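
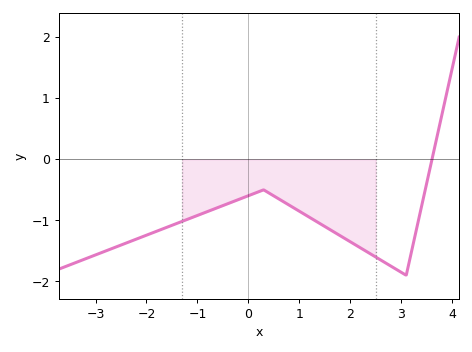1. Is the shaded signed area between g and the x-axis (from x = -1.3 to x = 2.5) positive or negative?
negative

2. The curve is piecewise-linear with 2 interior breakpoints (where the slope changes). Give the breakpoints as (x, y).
(0.3, -0.5); (3.1, -1.9)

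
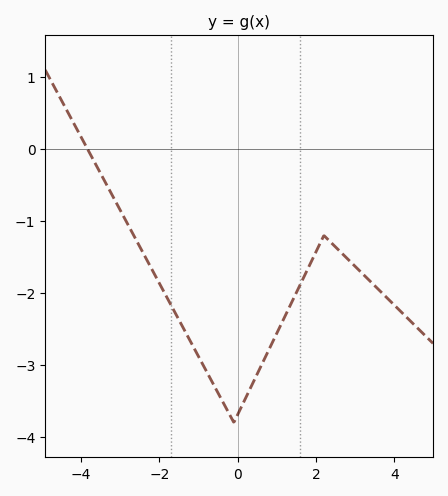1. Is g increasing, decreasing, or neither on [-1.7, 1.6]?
neither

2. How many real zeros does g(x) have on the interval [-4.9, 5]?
1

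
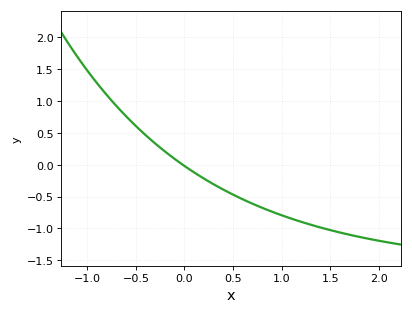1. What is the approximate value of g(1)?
-0.793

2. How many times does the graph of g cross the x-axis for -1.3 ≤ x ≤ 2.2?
1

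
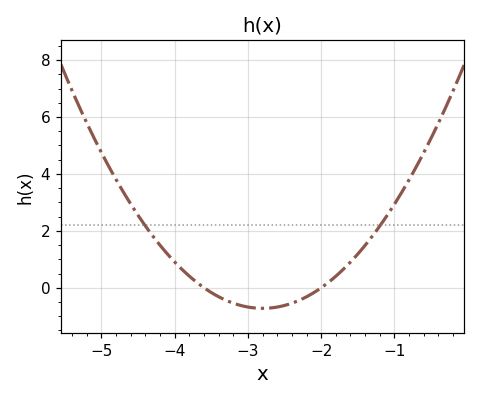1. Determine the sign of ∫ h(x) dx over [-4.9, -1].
positive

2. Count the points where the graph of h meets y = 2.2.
2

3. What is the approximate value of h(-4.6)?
3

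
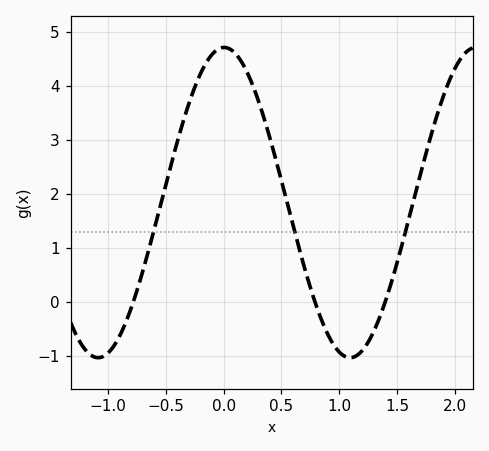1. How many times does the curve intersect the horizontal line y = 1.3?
3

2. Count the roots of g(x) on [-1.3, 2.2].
3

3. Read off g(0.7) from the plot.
0.626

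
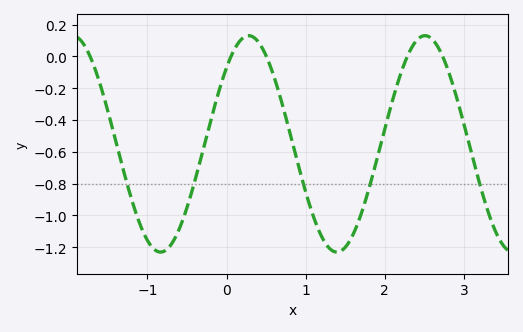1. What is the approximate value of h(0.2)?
0.113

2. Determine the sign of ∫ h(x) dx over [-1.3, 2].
negative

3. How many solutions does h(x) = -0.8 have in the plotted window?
5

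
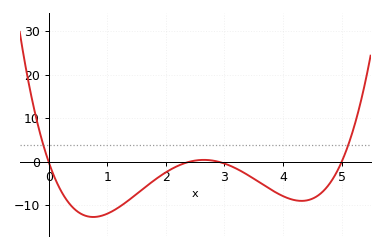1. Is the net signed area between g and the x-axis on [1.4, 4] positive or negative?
negative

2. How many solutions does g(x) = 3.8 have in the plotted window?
2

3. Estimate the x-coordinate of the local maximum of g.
2.65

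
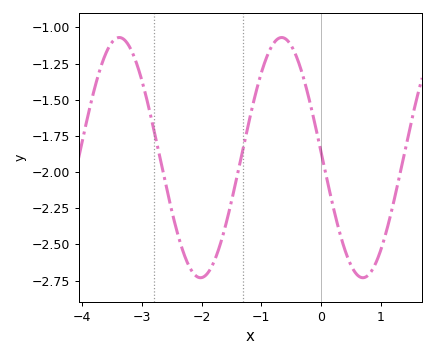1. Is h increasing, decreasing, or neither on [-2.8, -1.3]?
neither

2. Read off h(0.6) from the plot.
-2.71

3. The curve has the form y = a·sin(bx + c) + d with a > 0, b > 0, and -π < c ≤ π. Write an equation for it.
y = 0.83sin(2.31x + 3.09) - 1.9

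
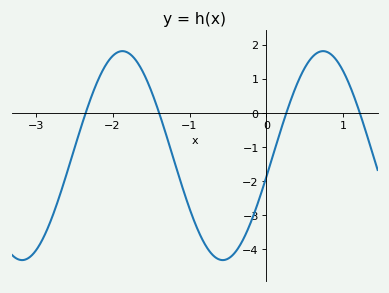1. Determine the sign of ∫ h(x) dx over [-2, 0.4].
negative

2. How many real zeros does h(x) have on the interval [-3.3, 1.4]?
4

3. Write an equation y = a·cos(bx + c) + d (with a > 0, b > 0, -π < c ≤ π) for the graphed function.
y = 3.07cos(2.41x - 1.77) - 1.25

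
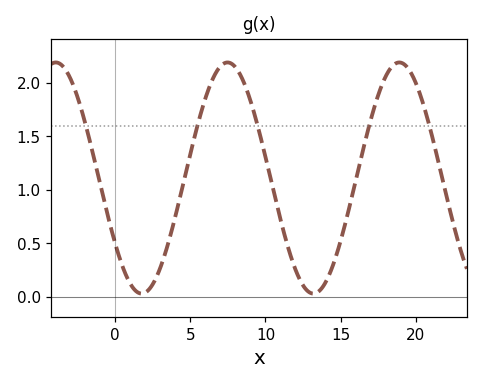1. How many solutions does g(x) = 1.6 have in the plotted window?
5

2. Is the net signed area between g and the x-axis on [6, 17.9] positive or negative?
positive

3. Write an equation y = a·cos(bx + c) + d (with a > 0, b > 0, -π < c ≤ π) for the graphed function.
y = 1.08cos(0.55x + 2.17) + 1.11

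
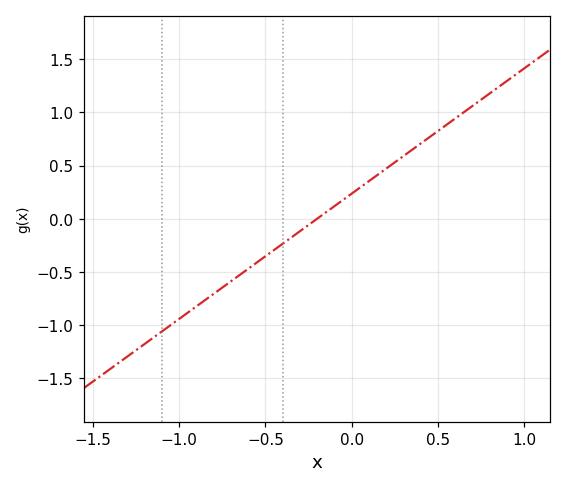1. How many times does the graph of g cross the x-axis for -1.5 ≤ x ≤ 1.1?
1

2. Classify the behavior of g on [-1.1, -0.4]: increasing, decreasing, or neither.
increasing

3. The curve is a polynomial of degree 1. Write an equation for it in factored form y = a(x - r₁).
y = 1.18(x + 0.2)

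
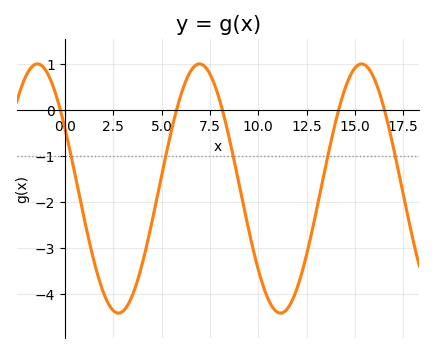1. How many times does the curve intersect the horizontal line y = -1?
5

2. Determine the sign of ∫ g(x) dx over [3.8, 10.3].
negative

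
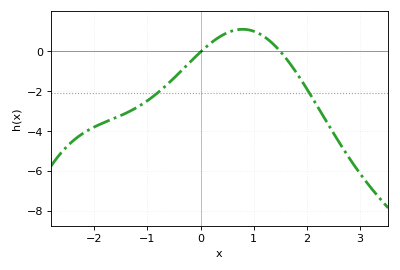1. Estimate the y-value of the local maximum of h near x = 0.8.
1.09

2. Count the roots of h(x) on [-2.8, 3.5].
2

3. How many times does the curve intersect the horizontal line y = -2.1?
2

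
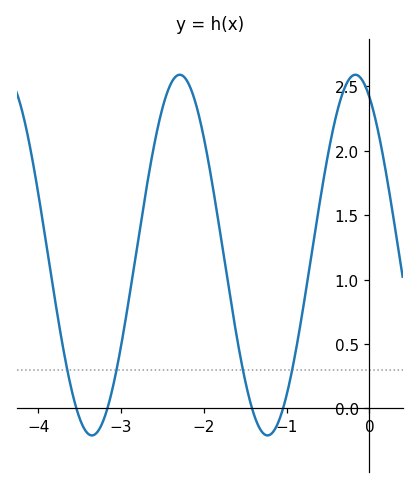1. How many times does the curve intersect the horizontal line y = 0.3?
4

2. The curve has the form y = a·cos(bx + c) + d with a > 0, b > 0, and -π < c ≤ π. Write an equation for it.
y = 1.4cos(2.96x + 0.5) + 1.19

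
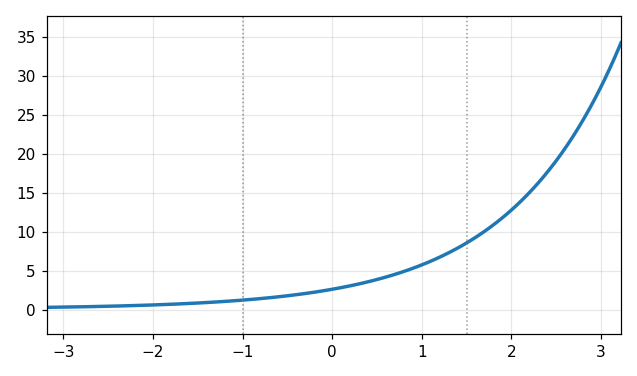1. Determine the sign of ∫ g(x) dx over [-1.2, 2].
positive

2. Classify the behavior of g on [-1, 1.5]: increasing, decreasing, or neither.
increasing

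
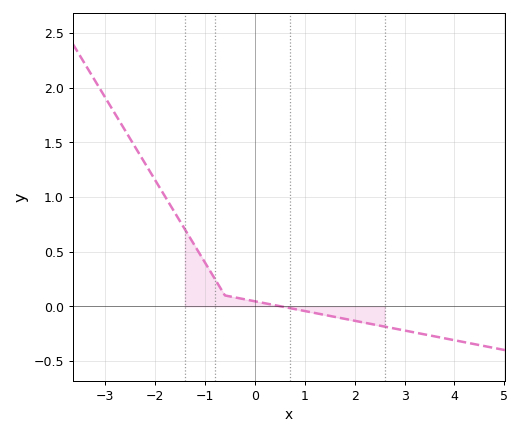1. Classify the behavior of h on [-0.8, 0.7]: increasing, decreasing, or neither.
decreasing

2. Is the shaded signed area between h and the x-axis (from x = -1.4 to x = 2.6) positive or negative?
positive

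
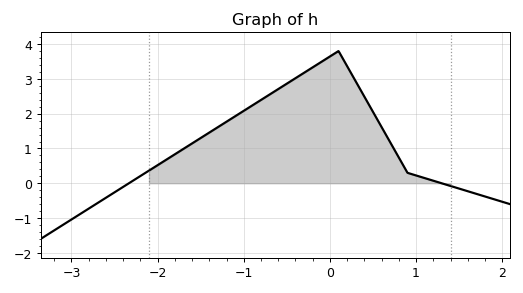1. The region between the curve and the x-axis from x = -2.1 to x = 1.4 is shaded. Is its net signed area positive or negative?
positive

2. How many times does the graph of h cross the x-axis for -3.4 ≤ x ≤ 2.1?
2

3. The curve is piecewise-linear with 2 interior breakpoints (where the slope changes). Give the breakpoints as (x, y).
(0.1, 3.8); (0.9, 0.3)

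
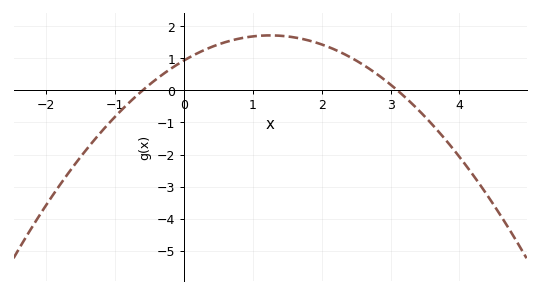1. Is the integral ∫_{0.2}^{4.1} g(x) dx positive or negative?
positive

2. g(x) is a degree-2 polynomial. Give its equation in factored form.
y = -0.5(x + 0.6)(x - 3.1)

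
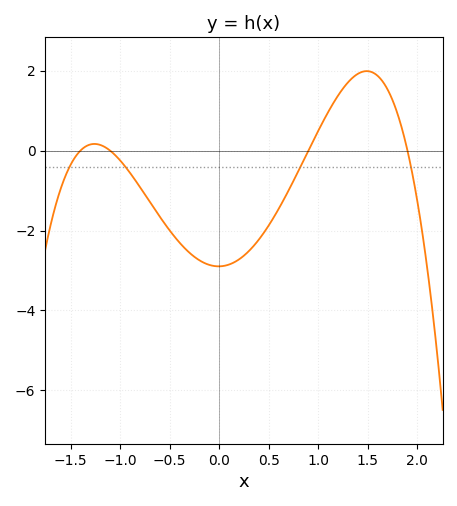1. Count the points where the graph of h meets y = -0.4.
4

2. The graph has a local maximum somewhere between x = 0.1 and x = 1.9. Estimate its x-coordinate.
1.5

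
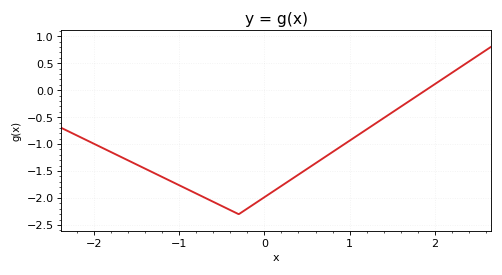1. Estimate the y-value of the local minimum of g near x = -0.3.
-2.3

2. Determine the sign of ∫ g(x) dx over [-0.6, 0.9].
negative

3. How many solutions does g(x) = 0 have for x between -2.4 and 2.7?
1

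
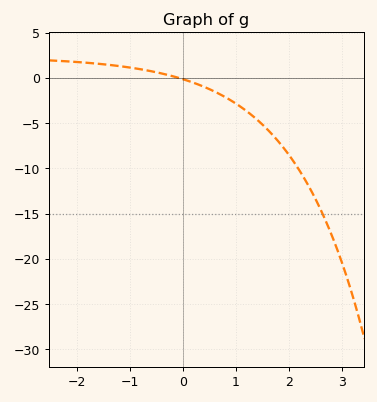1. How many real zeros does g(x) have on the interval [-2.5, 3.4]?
1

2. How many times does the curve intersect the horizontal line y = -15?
1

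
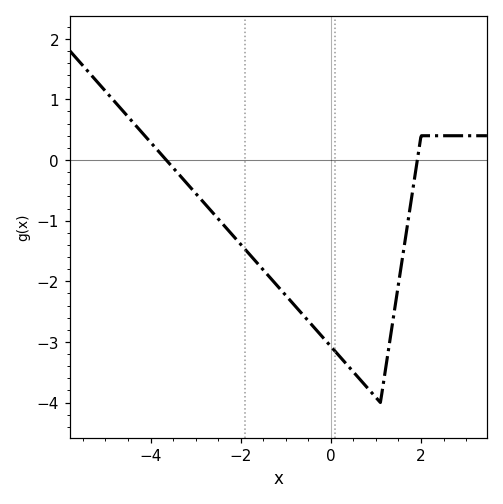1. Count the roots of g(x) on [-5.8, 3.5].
2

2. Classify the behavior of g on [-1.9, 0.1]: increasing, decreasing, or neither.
decreasing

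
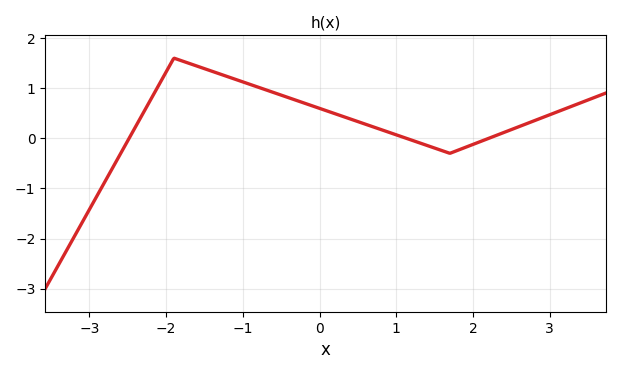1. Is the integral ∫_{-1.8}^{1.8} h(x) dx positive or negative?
positive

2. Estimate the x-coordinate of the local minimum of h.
1.7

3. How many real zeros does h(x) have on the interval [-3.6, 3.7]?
3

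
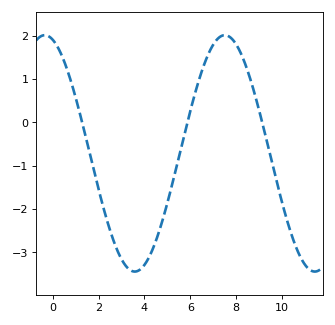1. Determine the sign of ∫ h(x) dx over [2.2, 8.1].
negative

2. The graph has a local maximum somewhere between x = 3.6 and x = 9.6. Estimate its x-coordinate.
7.6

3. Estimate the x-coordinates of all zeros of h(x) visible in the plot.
1.2, 5.8, 9.2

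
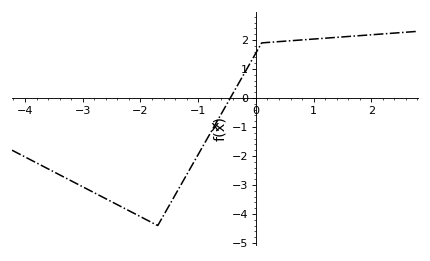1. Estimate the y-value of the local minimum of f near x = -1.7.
-4.4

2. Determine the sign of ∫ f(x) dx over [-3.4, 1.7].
negative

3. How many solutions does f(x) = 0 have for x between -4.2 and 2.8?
1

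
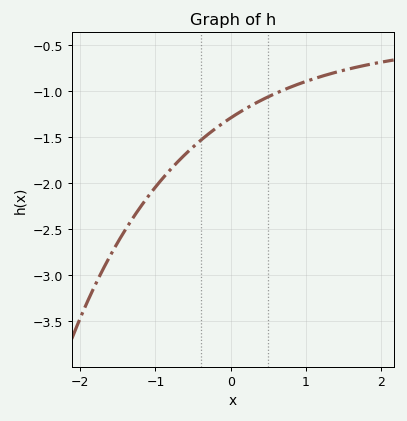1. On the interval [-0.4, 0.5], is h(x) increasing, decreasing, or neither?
increasing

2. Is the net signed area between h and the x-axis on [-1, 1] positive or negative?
negative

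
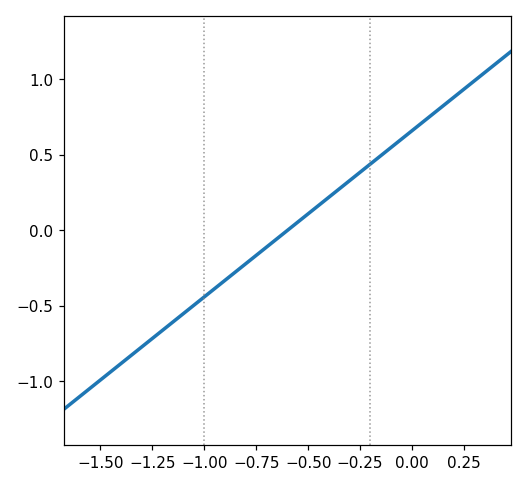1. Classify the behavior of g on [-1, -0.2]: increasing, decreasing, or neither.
increasing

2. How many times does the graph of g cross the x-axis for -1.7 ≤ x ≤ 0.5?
1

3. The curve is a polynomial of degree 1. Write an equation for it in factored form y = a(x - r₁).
y = 1.1(x + 0.6)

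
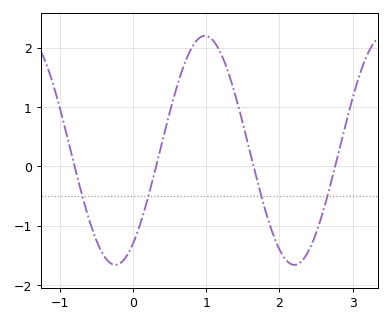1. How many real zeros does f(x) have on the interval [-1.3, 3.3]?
4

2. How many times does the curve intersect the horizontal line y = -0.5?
4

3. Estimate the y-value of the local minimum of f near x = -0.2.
-1.66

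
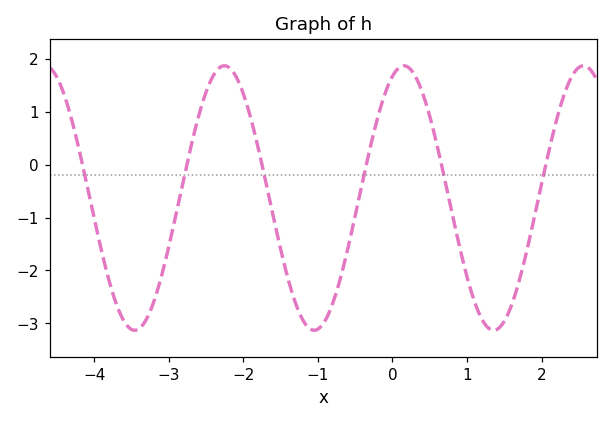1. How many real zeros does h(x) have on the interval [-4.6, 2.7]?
6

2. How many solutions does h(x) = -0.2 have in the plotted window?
6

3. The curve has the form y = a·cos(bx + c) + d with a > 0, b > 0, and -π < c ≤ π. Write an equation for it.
y = 2.5cos(2.61x - 0.402) - 0.63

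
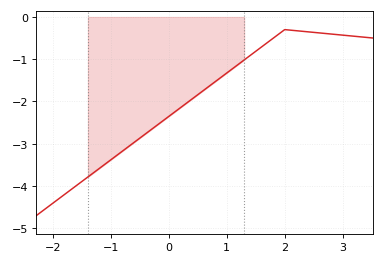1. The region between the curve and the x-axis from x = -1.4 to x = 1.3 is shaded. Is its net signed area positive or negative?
negative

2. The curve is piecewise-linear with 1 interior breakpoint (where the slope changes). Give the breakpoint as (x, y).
(2, -0.3)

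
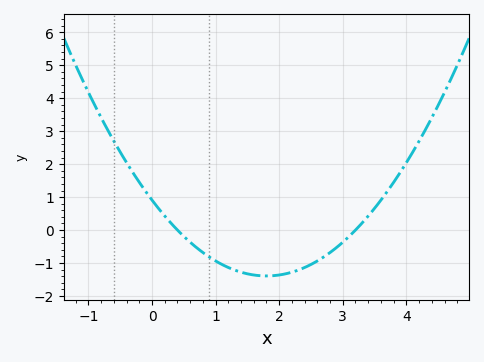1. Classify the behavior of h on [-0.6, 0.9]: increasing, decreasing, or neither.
decreasing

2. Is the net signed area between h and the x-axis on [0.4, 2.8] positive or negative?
negative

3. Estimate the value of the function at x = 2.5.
-1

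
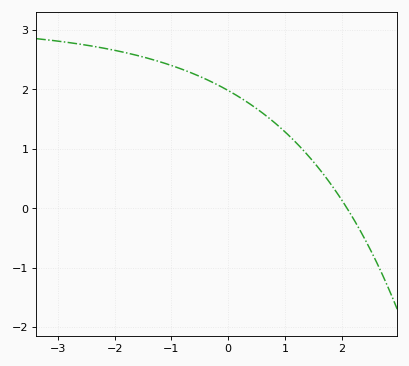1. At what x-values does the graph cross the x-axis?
2.09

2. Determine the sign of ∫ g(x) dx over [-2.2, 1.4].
positive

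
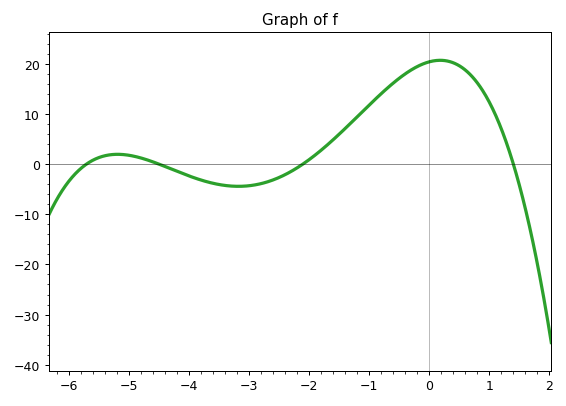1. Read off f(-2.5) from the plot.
-3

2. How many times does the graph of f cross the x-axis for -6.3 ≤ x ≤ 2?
4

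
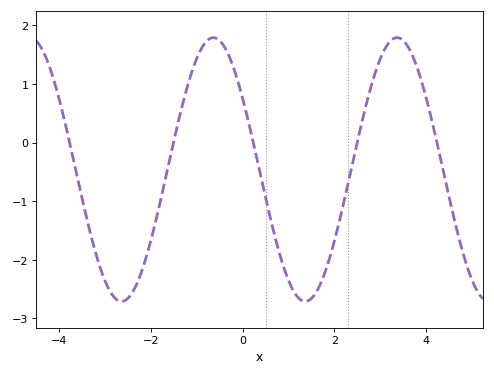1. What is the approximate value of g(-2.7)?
-2.7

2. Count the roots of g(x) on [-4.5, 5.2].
5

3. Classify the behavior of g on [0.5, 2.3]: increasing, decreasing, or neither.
neither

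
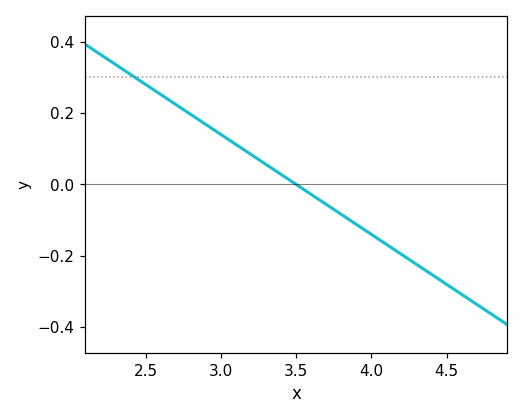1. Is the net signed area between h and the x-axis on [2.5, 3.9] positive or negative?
positive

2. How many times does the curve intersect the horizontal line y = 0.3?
1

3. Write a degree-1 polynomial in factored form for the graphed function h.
y = -0.28(x - 3.5)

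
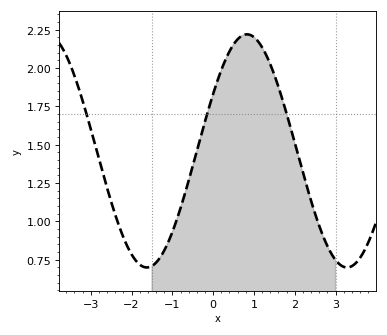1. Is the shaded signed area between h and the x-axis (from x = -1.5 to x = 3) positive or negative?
positive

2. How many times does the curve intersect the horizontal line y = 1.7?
3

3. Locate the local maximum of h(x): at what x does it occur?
0.829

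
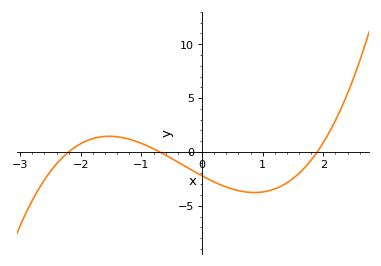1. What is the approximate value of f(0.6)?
-3.6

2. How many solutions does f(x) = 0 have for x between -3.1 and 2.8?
3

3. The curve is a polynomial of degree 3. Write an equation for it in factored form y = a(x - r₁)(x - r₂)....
y = 0.76(x + 2.2)(x + 0.7)(x - 1.9)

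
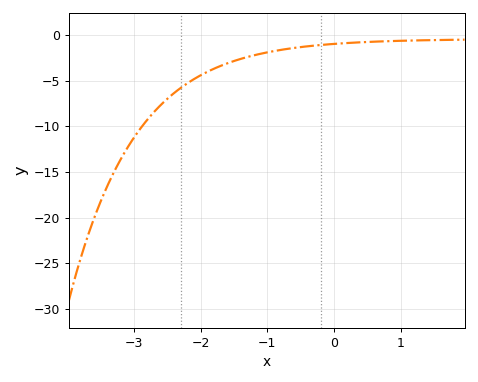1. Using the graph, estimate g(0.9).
-0.5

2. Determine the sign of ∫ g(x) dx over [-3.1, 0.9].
negative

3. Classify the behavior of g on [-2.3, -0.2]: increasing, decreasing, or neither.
increasing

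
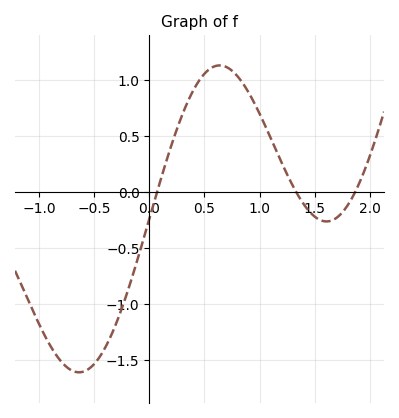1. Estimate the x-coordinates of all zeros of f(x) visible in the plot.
0.05, 1.35, 1.85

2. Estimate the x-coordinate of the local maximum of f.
0.65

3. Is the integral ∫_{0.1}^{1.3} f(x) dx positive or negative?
positive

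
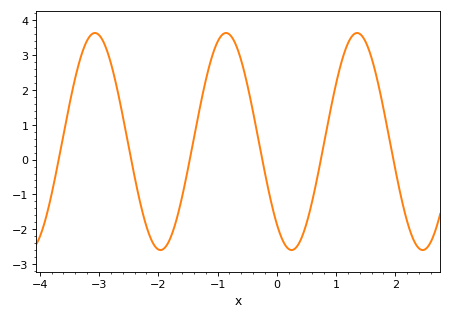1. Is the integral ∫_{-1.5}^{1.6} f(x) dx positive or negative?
positive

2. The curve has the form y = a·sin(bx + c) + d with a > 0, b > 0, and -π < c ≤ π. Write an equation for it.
y = 3.12sin(2.84x - 2.28) + 0.52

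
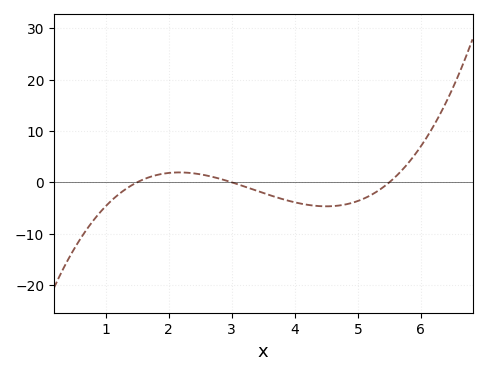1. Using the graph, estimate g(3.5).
-2.08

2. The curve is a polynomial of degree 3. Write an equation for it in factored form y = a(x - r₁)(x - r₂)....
y = 1.04(x - 1.5)(x - 3)(x - 5.5)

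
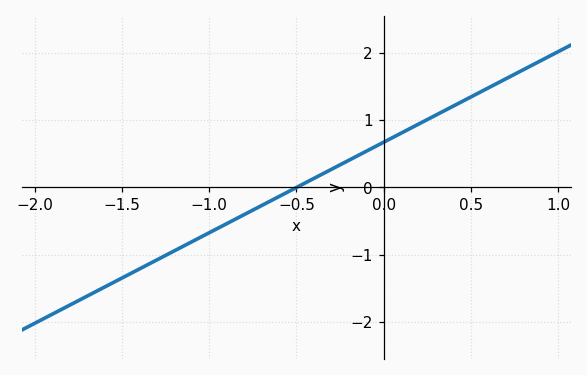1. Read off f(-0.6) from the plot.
-0.135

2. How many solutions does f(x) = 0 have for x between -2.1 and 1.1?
1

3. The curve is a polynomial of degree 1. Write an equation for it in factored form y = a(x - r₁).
y = 1.35(x + 0.5)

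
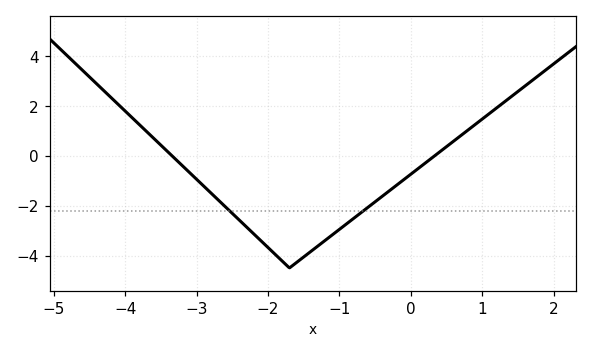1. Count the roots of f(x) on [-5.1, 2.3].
2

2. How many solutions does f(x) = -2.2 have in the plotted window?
2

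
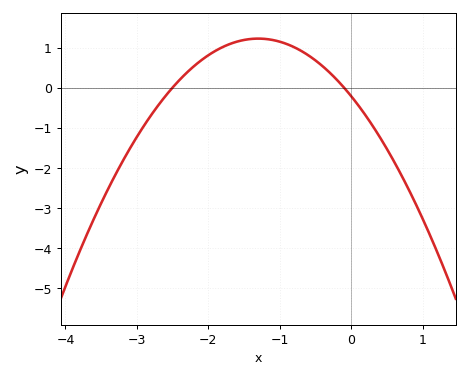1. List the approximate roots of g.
-2.5, -0.1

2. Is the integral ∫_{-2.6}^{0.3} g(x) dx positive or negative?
positive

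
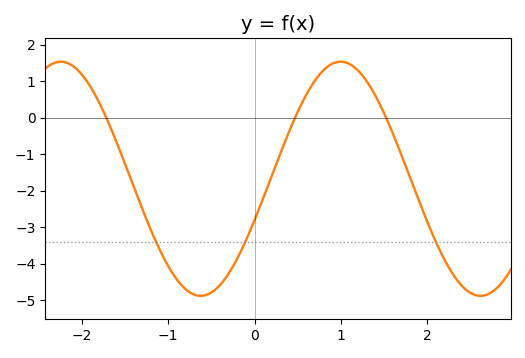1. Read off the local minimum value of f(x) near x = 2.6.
-4.9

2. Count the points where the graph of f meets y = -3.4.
3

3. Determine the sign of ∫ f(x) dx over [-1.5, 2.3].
negative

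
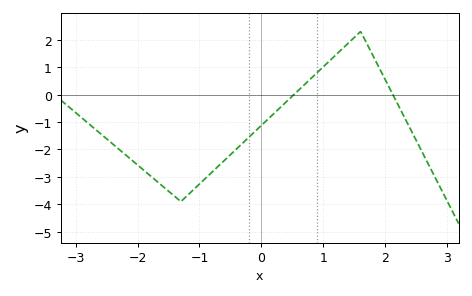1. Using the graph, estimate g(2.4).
-1.2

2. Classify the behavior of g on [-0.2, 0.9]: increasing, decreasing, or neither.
increasing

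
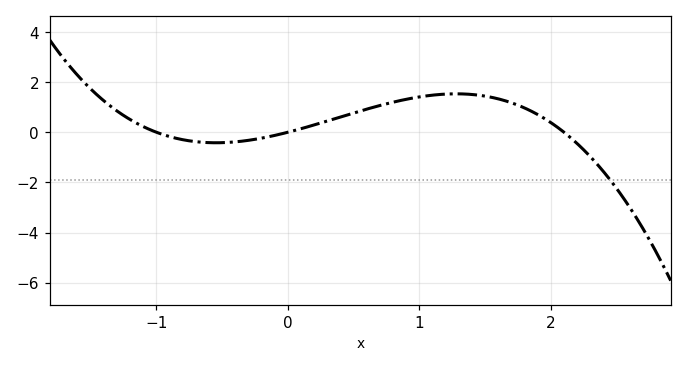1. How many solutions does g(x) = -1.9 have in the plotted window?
1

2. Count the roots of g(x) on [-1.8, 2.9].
3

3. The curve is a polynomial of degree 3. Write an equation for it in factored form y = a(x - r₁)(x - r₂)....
y = -0.64(x + 1)(x - 0)(x - 2.1)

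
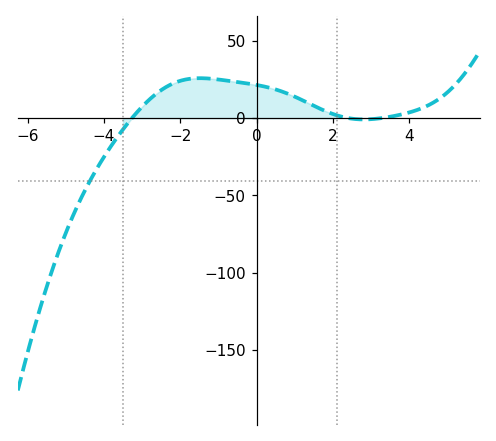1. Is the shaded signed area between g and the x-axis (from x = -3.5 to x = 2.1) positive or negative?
positive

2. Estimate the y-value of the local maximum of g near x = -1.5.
25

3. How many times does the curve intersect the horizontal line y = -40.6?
1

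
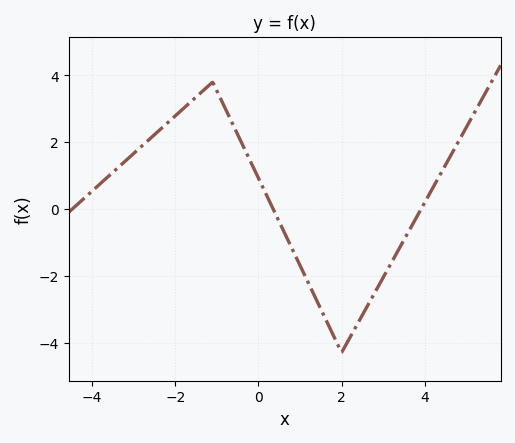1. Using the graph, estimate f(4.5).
1.32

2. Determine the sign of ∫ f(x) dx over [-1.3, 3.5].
negative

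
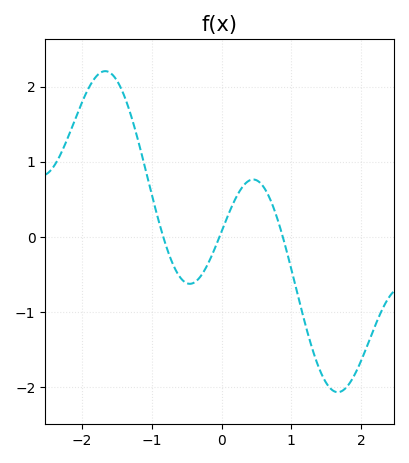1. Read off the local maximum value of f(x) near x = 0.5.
0.8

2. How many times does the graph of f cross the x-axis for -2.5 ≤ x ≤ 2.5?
3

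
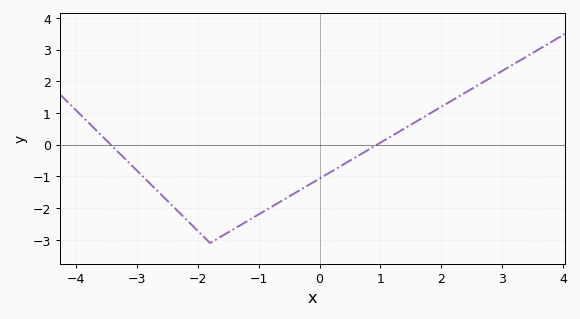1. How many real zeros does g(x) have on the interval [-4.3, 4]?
2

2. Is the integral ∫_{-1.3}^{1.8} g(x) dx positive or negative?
negative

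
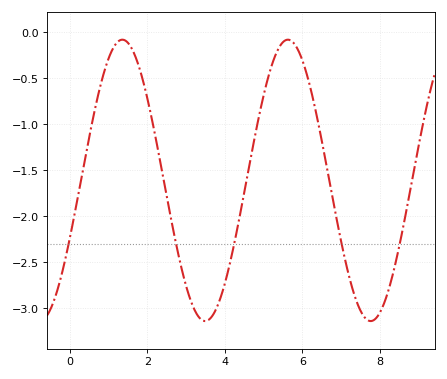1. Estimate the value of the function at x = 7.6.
-3.1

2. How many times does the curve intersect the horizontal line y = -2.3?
5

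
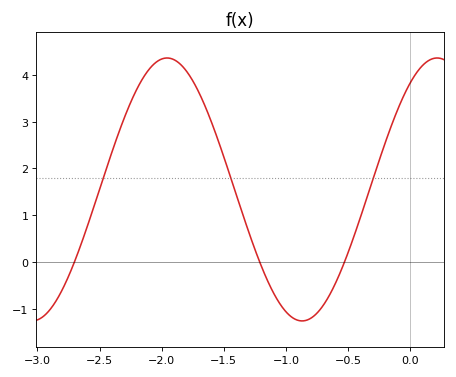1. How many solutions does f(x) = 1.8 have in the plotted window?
3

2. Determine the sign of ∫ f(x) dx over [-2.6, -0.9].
positive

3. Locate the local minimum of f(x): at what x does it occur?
-0.869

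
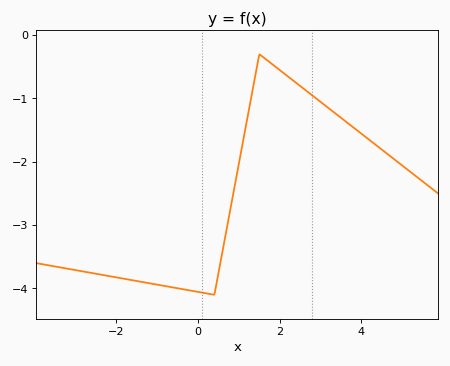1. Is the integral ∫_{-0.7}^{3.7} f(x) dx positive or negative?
negative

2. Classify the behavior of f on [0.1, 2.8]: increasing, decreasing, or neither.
neither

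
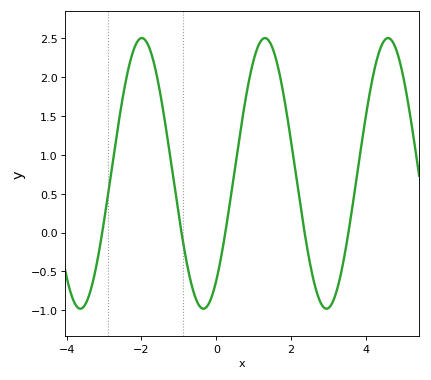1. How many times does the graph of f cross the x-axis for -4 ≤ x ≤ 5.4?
5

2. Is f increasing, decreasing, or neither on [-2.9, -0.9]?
neither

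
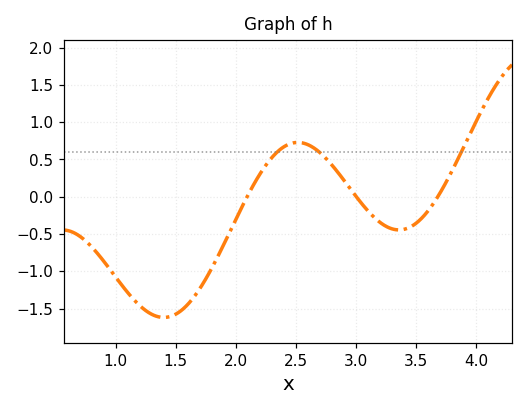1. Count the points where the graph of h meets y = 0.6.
3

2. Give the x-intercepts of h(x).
2.09, 3, 3.68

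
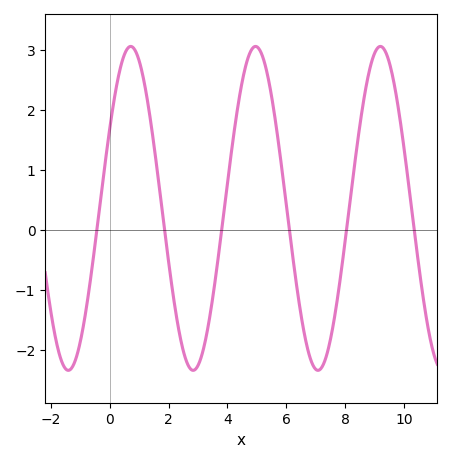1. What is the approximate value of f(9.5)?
2.8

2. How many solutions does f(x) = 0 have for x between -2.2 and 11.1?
6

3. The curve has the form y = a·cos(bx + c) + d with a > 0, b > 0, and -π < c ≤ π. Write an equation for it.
y = 2.7cos(1.48x - 1.05) + 0.36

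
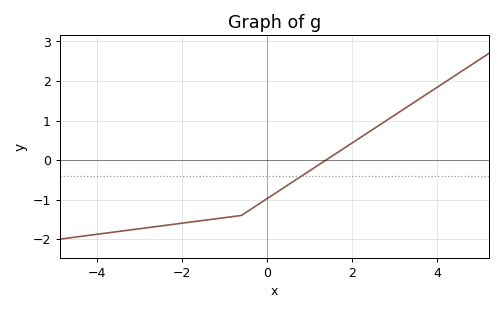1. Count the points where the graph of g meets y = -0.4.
1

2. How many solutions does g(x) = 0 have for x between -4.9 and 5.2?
1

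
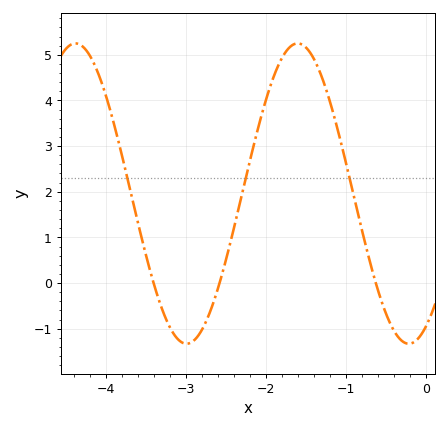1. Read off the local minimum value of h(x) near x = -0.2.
-1.33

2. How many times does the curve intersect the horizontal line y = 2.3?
3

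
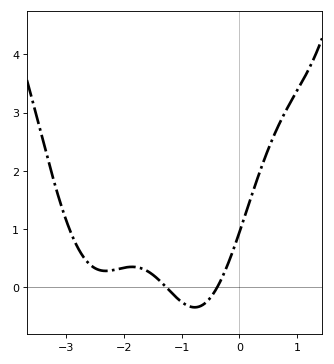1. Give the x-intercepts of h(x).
-1.27, -0.385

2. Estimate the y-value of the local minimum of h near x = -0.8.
-0.342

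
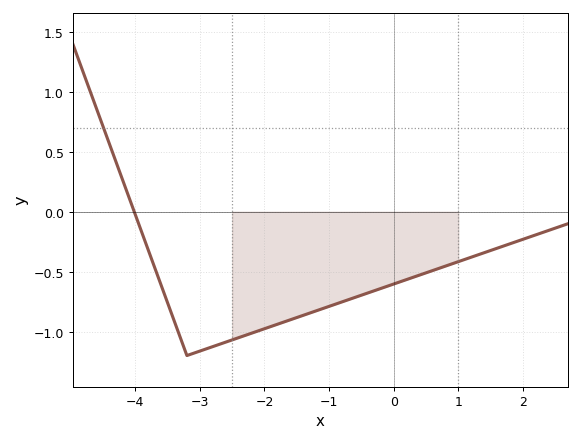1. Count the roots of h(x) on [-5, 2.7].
1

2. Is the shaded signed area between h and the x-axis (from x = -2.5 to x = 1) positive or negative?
negative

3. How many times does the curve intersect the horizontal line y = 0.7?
1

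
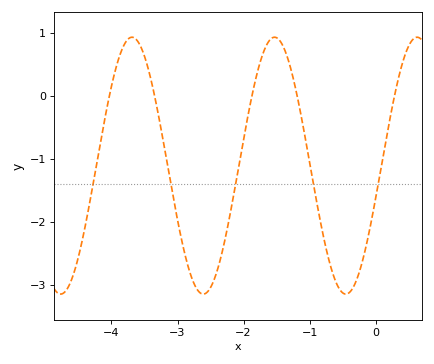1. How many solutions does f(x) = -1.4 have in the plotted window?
5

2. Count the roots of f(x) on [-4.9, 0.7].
5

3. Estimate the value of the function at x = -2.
-0.7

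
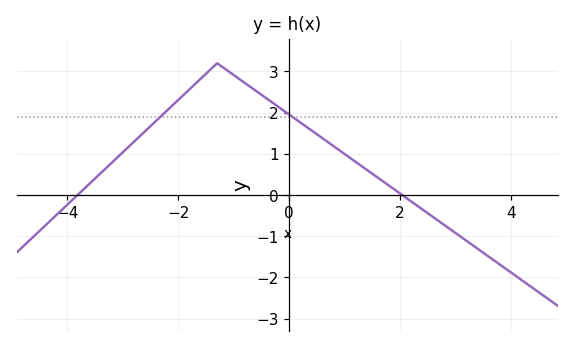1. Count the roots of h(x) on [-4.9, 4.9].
2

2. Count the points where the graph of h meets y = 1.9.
2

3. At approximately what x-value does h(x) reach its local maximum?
-1.3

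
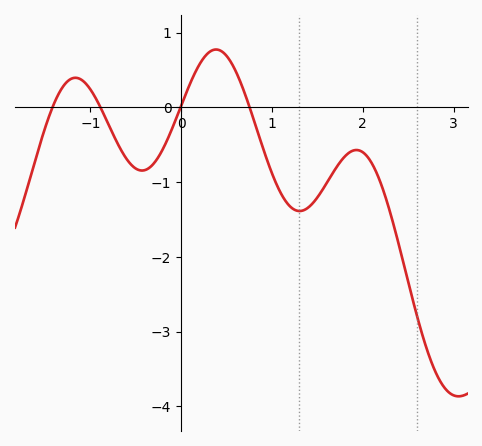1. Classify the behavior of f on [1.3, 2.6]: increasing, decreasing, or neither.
neither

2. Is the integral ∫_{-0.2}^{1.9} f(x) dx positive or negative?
negative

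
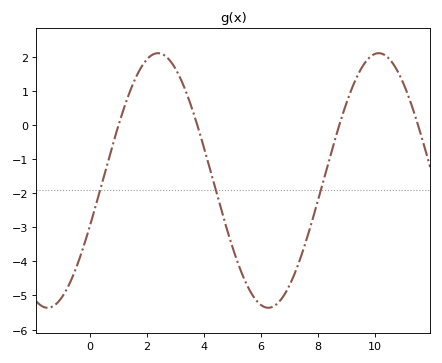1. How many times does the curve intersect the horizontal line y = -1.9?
3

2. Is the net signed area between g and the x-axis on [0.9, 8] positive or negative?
negative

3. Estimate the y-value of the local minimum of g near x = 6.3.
-5.4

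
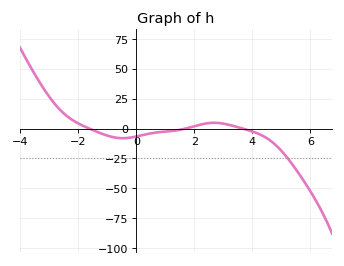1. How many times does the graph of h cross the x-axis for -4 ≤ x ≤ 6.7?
3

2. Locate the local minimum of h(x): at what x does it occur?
-0.4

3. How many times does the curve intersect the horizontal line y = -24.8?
1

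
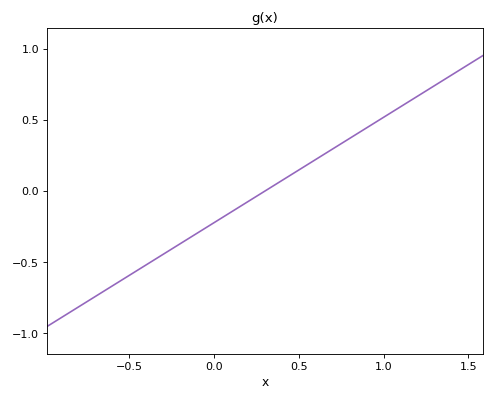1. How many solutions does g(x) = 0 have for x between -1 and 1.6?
1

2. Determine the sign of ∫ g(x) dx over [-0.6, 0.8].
negative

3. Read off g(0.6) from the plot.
0.2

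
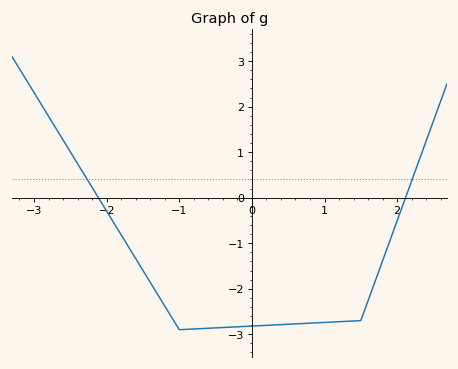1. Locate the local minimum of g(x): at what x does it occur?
-1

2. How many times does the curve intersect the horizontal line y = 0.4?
2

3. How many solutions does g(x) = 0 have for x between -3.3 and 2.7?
2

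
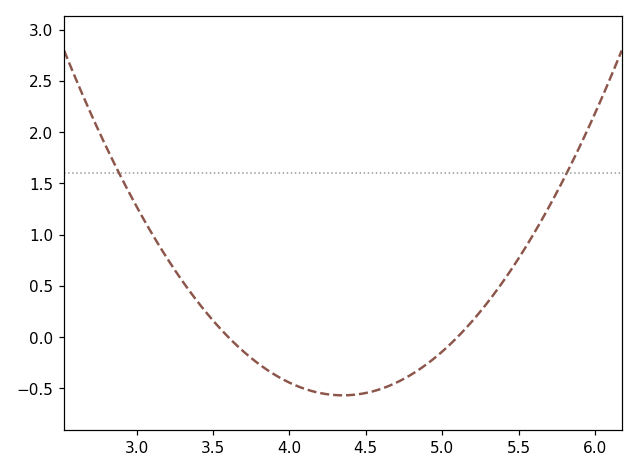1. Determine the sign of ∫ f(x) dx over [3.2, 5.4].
negative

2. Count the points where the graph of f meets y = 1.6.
2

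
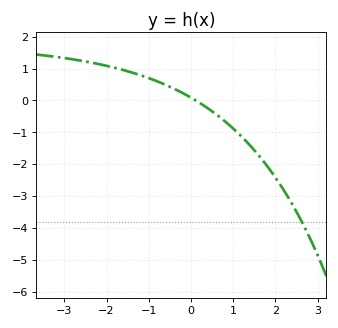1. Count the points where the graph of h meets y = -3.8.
1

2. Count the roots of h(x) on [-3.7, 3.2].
1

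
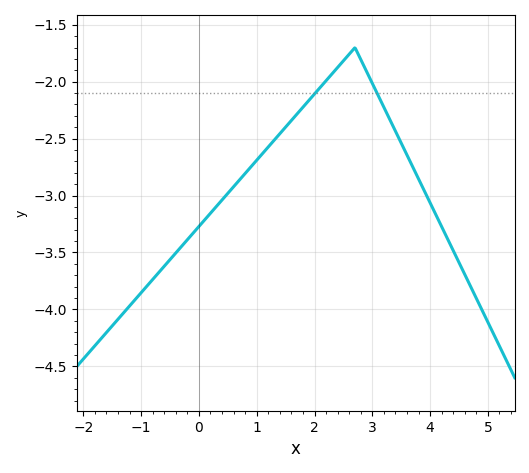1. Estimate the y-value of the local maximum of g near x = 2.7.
-1.7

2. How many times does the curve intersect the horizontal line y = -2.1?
2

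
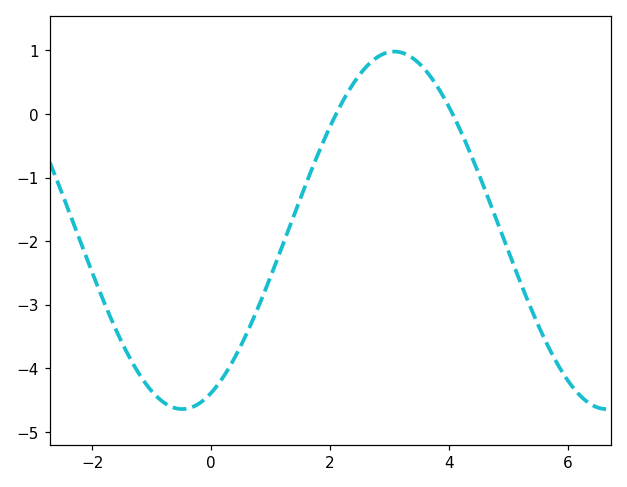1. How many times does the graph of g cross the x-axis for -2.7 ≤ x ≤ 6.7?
2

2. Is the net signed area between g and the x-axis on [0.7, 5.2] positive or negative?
negative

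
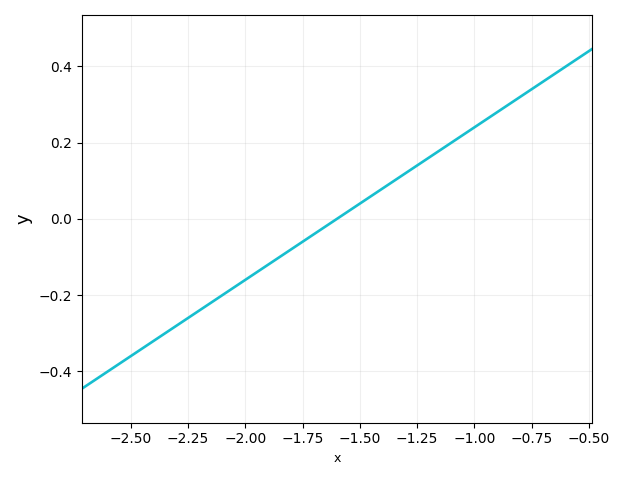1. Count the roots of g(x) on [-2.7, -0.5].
1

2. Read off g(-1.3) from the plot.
0.12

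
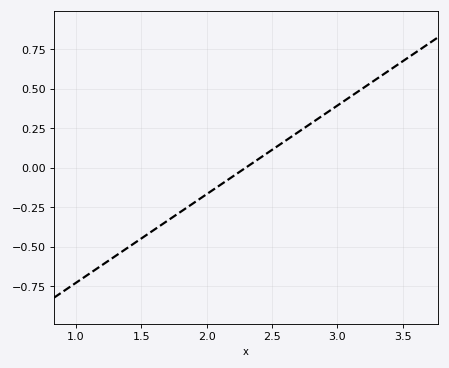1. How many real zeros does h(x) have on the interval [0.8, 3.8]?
1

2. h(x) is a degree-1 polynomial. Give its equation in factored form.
y = 0.56(x - 2.3)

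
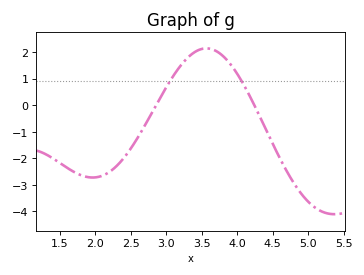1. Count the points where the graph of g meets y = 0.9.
2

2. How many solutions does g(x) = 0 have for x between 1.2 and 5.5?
2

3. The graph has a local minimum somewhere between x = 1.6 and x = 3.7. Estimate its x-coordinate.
1.96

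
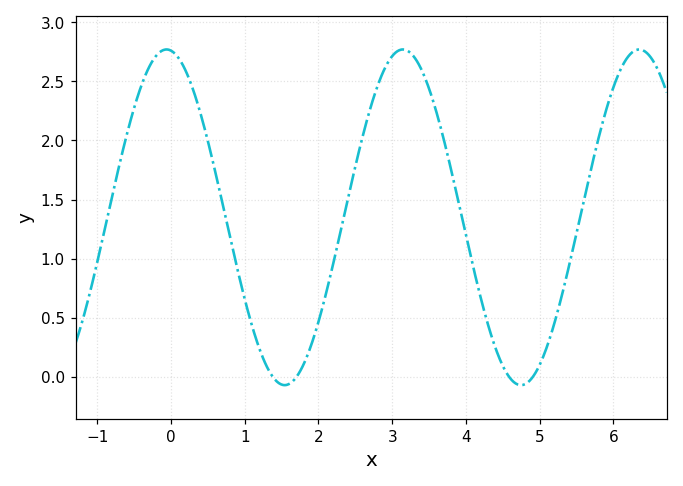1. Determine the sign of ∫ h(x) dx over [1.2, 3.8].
positive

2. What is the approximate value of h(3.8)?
1.75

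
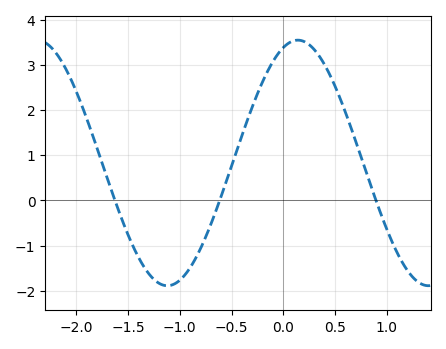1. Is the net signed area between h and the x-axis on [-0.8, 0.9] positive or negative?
positive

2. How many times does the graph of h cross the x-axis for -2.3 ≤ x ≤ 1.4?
3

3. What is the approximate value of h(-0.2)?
2.6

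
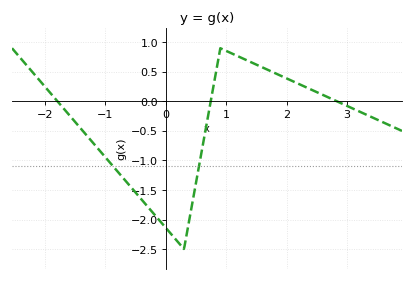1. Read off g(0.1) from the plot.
-2.25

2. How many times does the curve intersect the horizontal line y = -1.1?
2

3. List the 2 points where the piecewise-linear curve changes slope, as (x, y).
(0.3, -2.5); (0.9, 0.9)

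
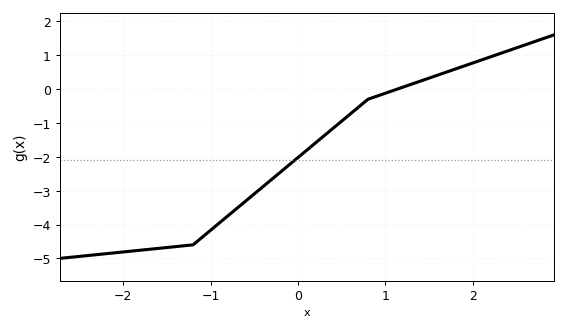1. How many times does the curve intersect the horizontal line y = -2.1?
1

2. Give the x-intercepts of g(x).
1.1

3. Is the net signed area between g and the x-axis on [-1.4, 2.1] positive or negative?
negative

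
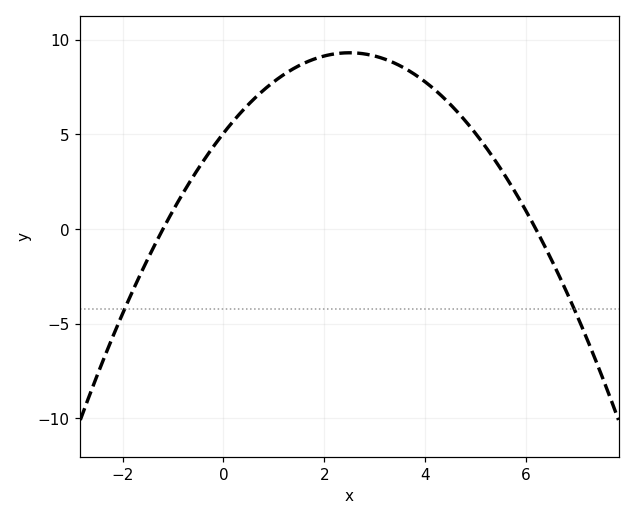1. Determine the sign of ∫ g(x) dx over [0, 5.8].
positive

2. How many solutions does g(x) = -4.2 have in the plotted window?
2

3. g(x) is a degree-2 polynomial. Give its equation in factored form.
y = -0.68(x + 1.2)(x - 6.2)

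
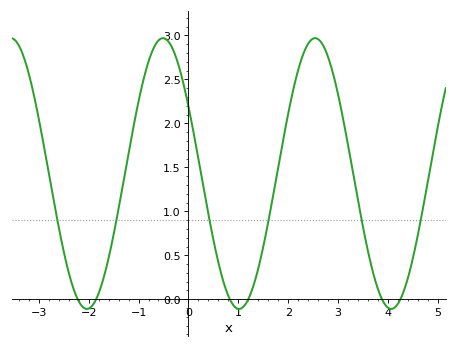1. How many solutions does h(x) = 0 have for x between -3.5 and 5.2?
6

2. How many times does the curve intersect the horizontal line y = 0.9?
6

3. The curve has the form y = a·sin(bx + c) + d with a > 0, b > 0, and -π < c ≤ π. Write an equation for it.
y = 1.54sin(2.06x + 2.62) + 1.43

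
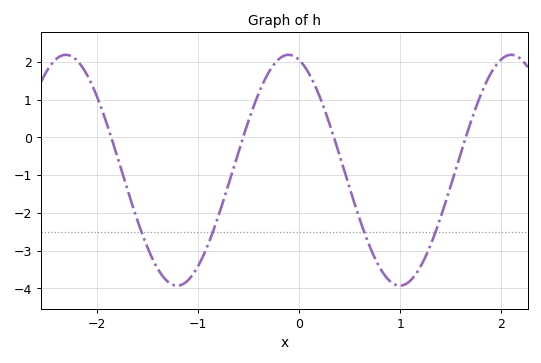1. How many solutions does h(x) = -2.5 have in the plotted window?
4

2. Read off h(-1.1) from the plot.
-3.8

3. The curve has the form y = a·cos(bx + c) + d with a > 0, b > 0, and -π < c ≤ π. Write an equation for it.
y = 3.06cos(2.9x + 0.3) - 0.87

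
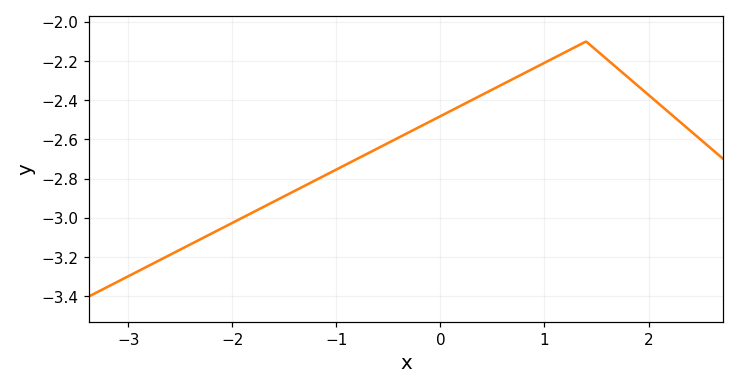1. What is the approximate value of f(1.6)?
-2.2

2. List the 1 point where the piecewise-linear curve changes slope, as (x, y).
(1.4, -2.1)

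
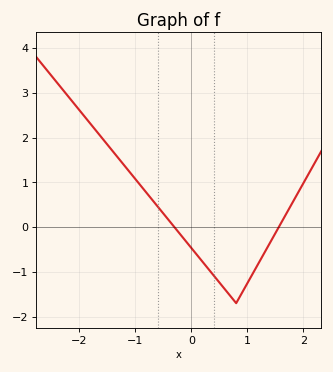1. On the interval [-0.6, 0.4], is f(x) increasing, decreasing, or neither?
decreasing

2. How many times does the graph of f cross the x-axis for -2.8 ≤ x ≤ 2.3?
2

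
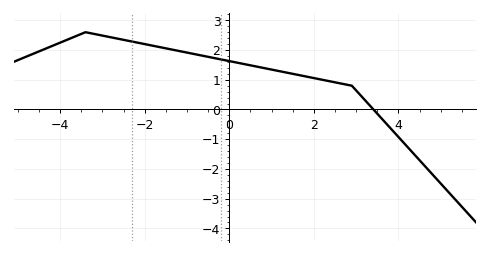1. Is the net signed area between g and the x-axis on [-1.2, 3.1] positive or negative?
positive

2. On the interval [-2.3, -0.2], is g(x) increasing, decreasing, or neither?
decreasing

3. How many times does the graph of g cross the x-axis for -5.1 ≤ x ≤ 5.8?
1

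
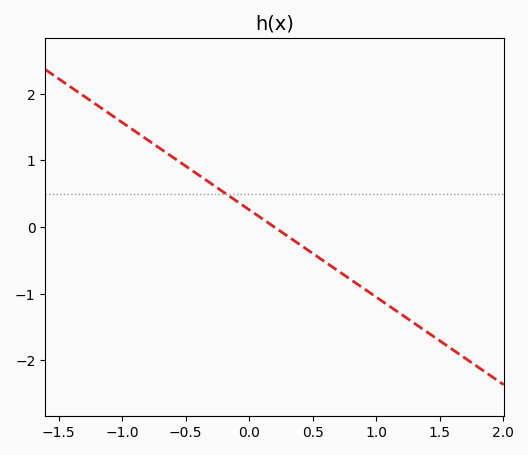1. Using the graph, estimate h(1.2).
-1.3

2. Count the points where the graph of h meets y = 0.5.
1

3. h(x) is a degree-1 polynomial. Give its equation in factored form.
y = -1.31(x - 0.2)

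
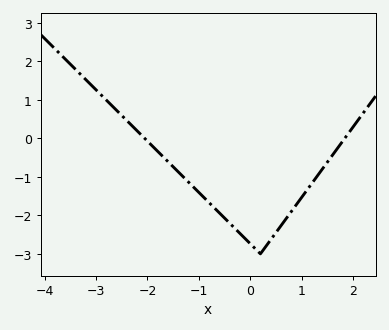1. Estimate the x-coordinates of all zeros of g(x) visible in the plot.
-2.05, 1.84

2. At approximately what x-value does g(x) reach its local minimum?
0.199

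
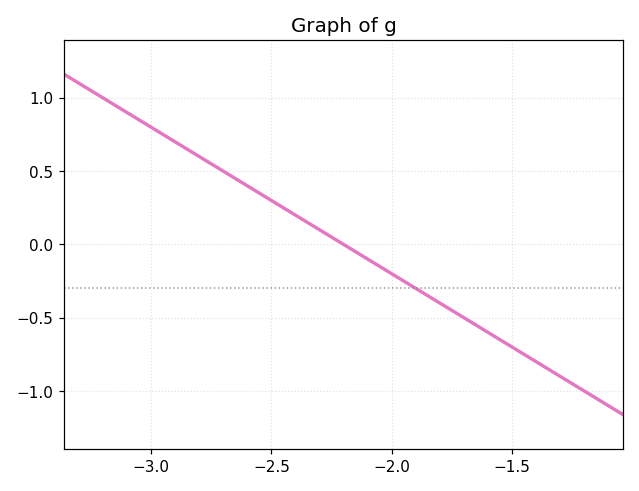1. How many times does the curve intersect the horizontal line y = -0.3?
1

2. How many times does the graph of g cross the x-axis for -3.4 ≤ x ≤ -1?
1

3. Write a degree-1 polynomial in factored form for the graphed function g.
y = -1(x + 2.2)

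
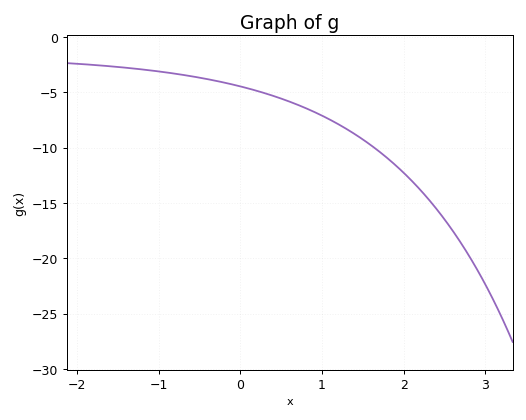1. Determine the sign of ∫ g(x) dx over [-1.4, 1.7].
negative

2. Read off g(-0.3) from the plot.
-4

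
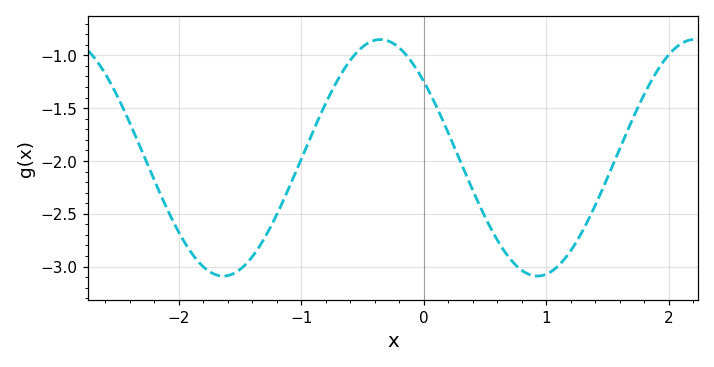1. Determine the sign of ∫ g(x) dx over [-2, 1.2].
negative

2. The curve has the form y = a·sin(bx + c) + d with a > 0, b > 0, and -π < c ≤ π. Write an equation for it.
y = 1.12sin(2.45x + 2.44) - 1.97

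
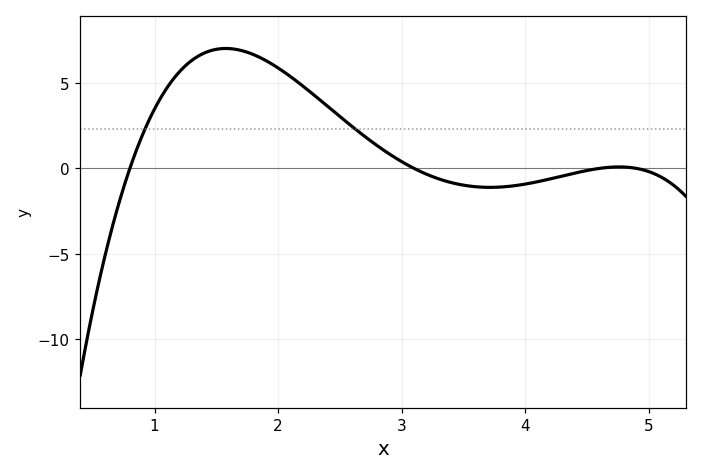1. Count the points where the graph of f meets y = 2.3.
2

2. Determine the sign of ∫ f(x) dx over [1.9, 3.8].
positive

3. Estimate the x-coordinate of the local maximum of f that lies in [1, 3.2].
1.58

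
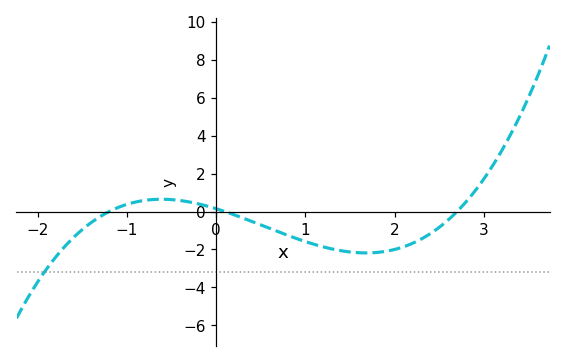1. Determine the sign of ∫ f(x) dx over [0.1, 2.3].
negative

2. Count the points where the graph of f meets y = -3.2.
1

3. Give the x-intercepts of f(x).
-1.2, 0.1, 2.7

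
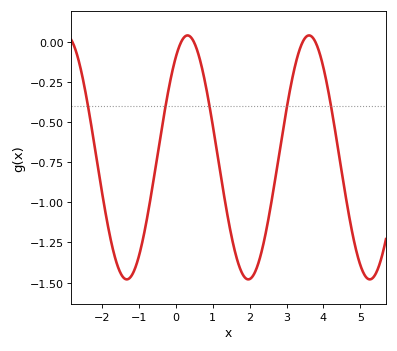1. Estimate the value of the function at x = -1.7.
-1.3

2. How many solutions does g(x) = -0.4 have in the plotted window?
5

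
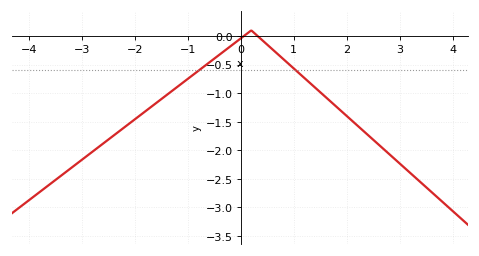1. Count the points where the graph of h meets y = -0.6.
2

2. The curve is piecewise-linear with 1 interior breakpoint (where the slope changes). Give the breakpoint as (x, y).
(0.2, 0.1)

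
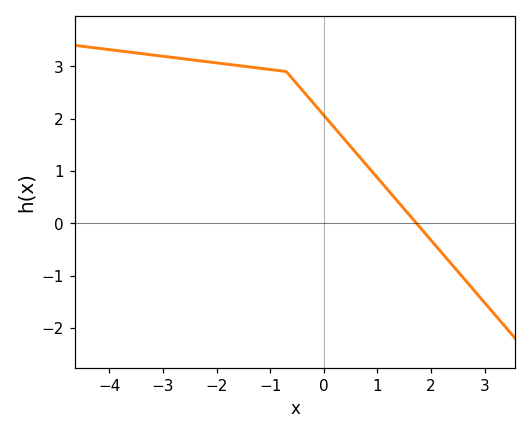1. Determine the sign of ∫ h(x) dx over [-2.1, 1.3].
positive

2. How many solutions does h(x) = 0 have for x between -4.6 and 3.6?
1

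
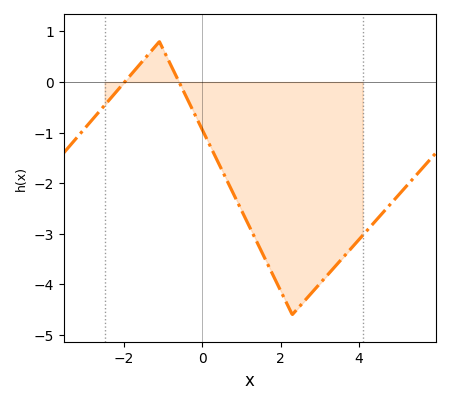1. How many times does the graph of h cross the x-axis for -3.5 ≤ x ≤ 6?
2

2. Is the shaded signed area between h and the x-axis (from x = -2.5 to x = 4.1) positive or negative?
negative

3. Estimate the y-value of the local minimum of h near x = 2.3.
-4.6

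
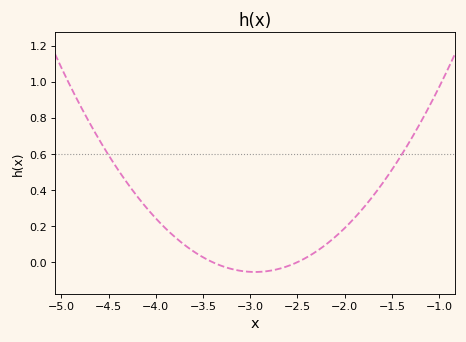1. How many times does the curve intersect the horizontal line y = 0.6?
2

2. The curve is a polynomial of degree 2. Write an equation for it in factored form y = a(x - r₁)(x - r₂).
y = 0.27(x + 3.4)(x + 2.5)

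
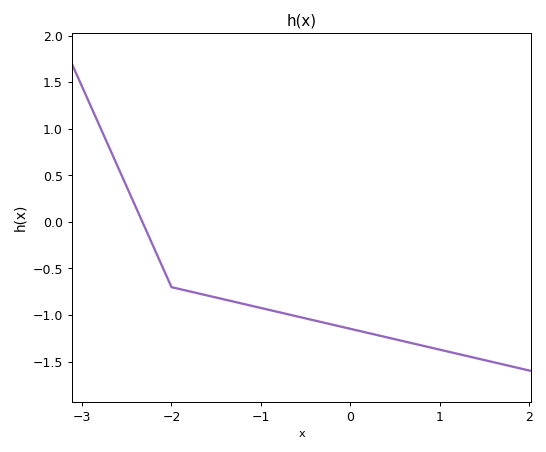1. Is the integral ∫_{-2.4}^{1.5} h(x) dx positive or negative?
negative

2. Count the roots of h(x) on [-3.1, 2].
1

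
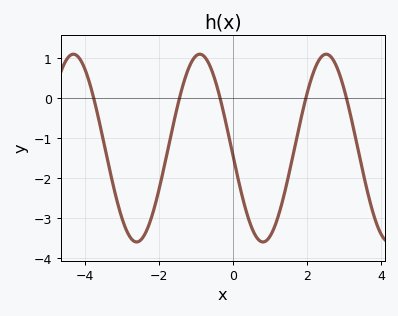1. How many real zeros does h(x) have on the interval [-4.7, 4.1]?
5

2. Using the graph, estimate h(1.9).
-0.282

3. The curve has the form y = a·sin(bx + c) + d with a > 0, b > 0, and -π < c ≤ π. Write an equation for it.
y = 2.35sin(1.84x - 3.07) - 1.25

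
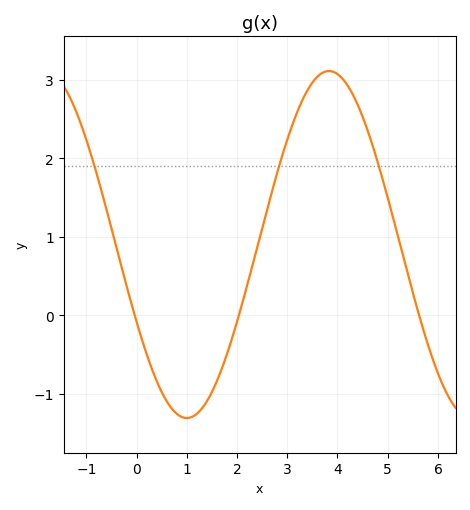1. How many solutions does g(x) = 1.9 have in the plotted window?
3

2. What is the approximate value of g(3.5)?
3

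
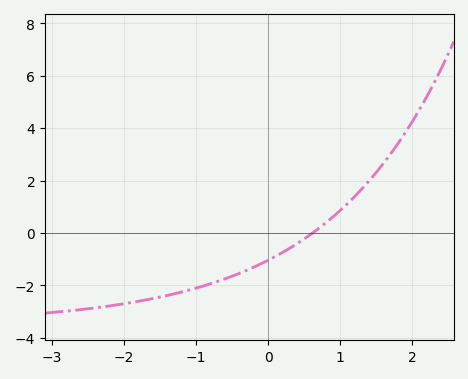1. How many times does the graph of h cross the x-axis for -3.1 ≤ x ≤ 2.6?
1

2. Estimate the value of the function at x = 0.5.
-0.226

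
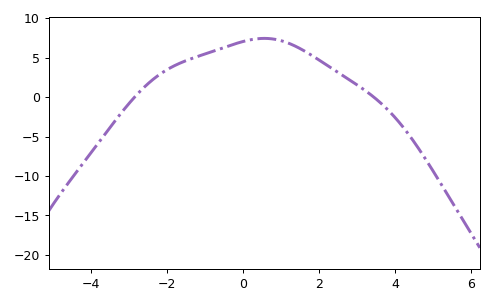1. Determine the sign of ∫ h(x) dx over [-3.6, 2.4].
positive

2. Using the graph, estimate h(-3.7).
-5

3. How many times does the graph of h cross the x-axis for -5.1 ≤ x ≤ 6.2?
2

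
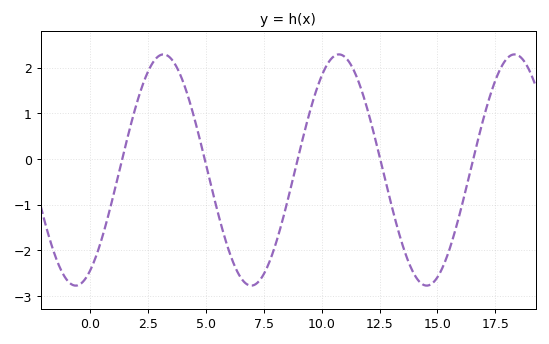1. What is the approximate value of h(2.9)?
2.2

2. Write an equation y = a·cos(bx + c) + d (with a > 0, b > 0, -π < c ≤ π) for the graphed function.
y = 2.53cos(0.83x - 2.6) - 0.24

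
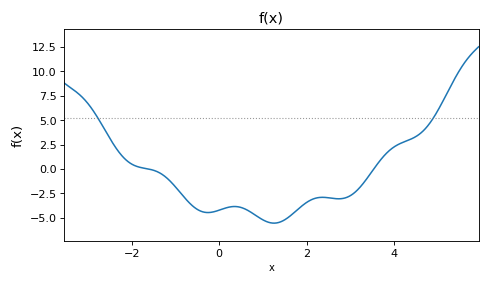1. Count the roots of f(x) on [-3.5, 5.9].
2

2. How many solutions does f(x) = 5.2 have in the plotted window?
2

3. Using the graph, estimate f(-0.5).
-4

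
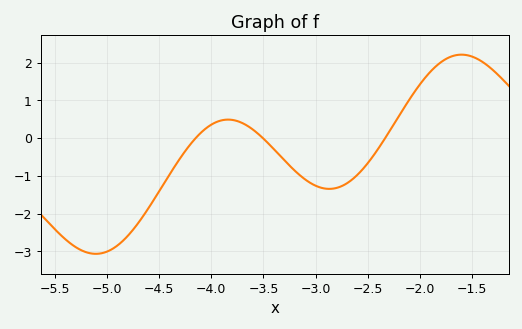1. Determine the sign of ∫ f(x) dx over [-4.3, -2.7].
negative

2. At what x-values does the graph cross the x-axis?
-4.1, -3.5, -2.3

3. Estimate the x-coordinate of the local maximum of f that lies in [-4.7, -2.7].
-3.8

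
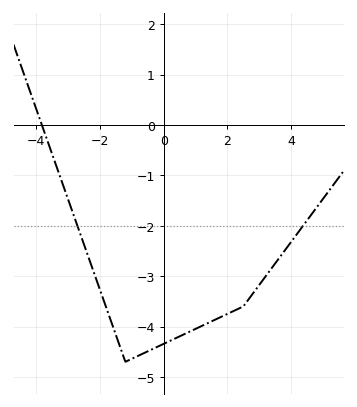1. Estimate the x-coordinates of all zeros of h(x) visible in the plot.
-3.82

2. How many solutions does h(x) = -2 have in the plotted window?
2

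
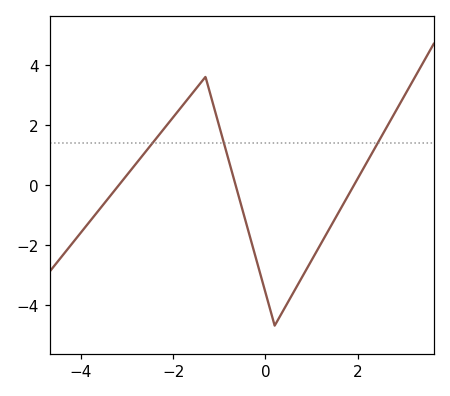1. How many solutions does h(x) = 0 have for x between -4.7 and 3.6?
3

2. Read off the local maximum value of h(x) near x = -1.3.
3.6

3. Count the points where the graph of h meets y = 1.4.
3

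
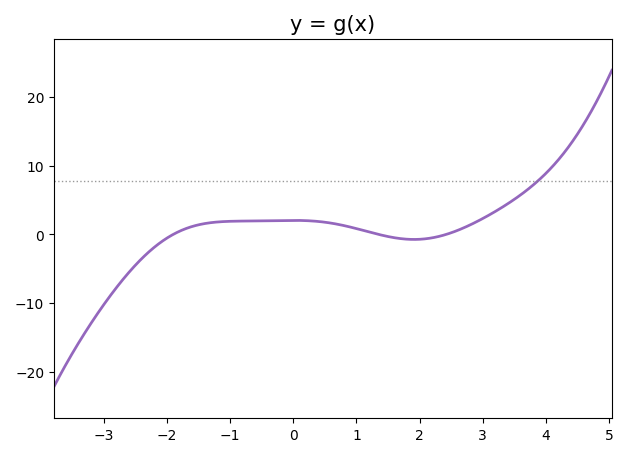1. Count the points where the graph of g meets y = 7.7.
1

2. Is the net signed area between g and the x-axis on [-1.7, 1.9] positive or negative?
positive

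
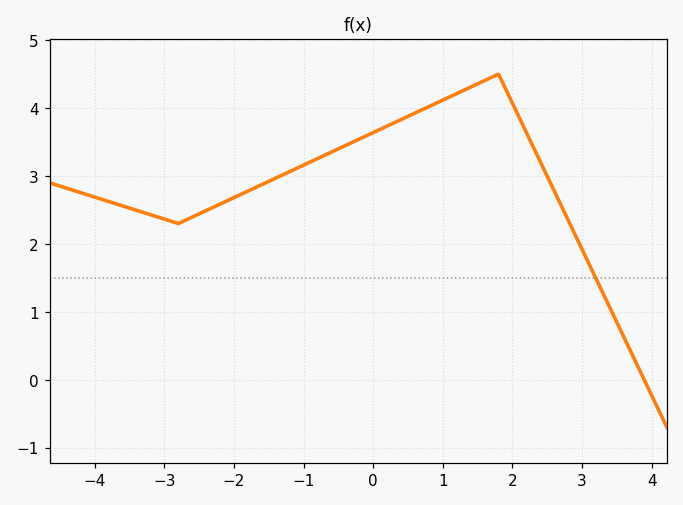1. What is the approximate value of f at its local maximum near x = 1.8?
4.5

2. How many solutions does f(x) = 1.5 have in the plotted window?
1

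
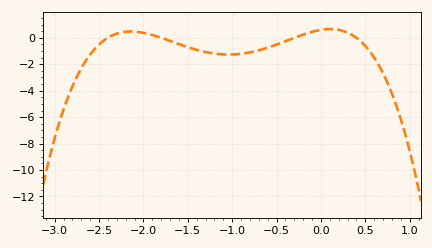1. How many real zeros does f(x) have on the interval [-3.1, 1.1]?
4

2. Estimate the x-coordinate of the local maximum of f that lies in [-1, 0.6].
0.104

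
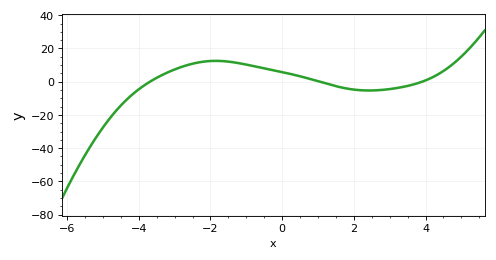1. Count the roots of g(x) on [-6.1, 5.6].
3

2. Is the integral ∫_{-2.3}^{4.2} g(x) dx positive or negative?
positive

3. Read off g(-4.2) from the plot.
-8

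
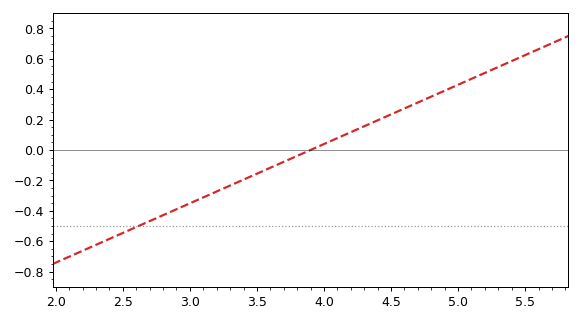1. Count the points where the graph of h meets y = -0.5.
1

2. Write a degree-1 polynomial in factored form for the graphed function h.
y = 0.39(x - 3.9)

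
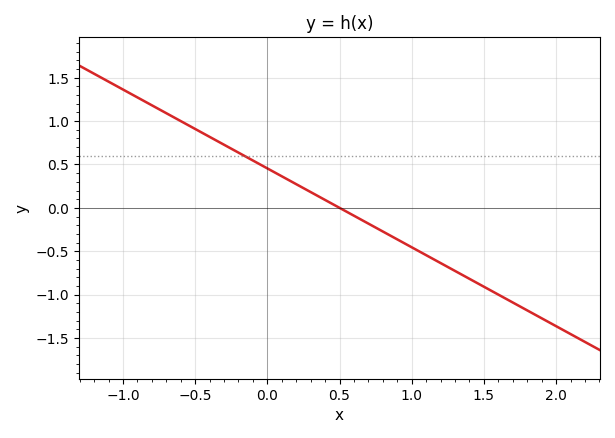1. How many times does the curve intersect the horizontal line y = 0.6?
1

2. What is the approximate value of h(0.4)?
0.1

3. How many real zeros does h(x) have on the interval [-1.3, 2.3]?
1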